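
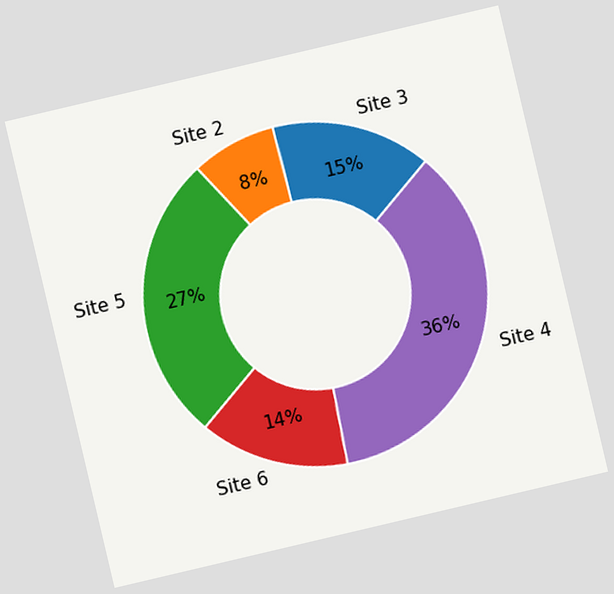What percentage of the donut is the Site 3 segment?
The chart is tilted about 13° counter-clockwise. The Site 3 segment takes up 15% of the ring.

15%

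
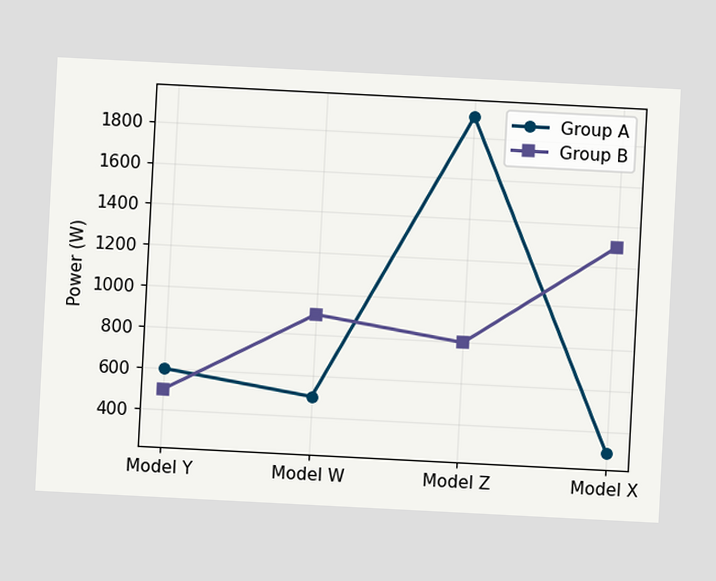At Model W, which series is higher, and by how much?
The chart is tilted about 3° clockwise. At Model W, Group B sits above the other line by 400W.

Group B, by 400W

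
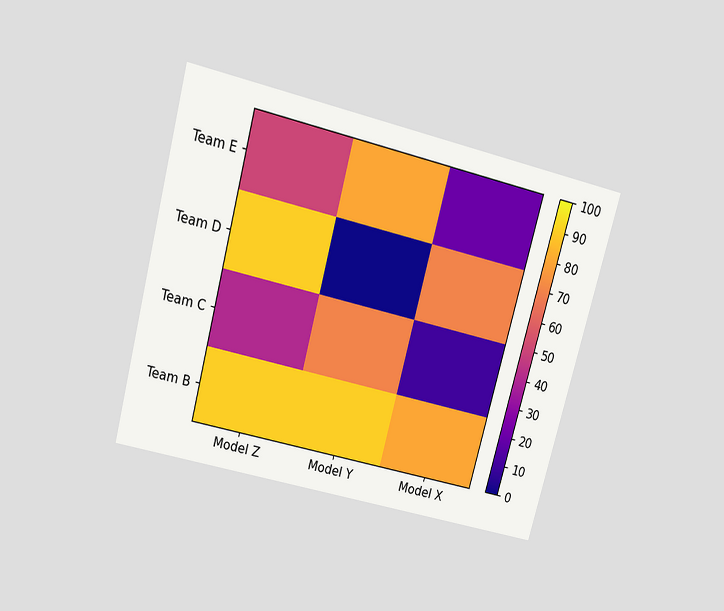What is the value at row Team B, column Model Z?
The chart is tilted about 15° clockwise and viewed slightly from above. Matching cell (Team B, Model Z) against the colorbar gives 90.

90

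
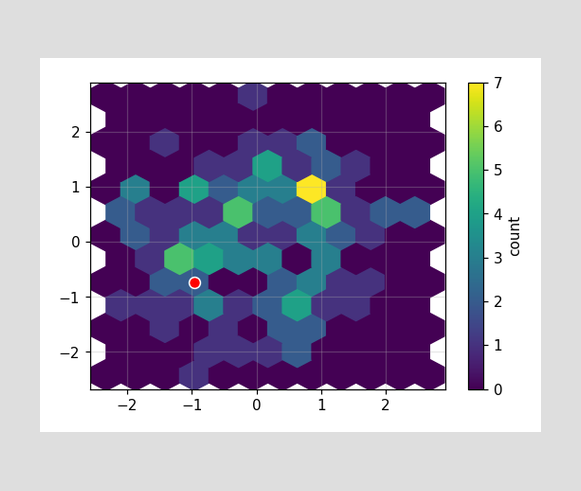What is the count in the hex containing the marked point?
2

The marked hex reads 2 on the colorbar.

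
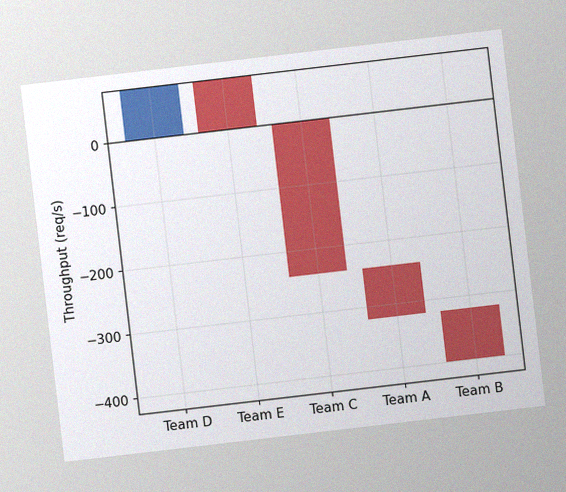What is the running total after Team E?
0req/s

The chart is tilted about 7° counter-clockwise, with some photo noise. After Team E the running total reaches 0req/s.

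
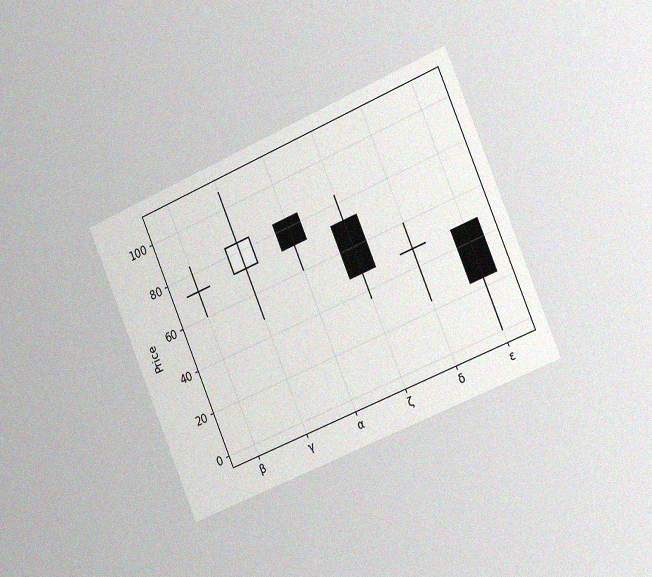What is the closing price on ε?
The chart is tilted about 23° counter-clockwise and viewed slightly from the right, with some photo noise. The ε candle closes at 24.

24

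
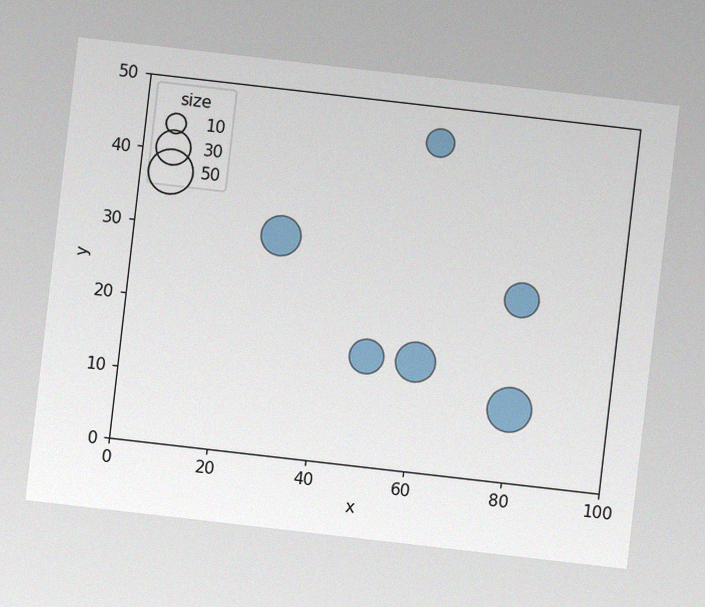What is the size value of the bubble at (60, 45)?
20

The chart is tilted about 7° clockwise, with some photo noise. Matching the bubble at (60, 45) against the size legend gives 20.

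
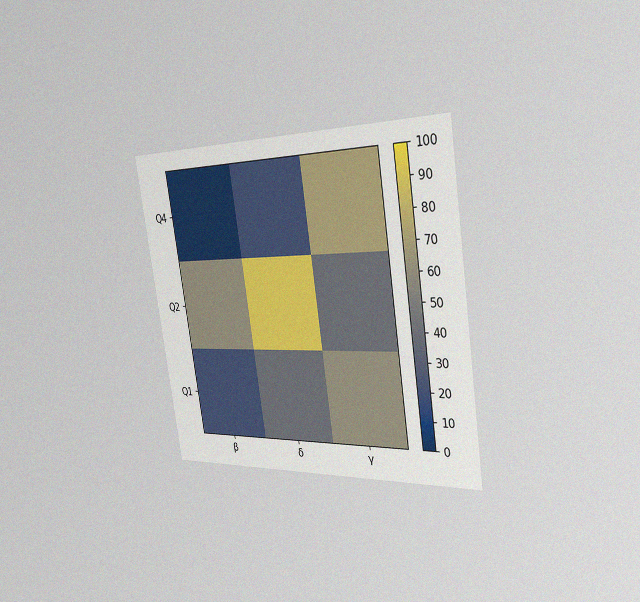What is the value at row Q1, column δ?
40

The chart is tilted about 9° counter-clockwise and viewed slightly from the right, with some photo noise. Matching cell (Q1, δ) against the colorbar gives 40.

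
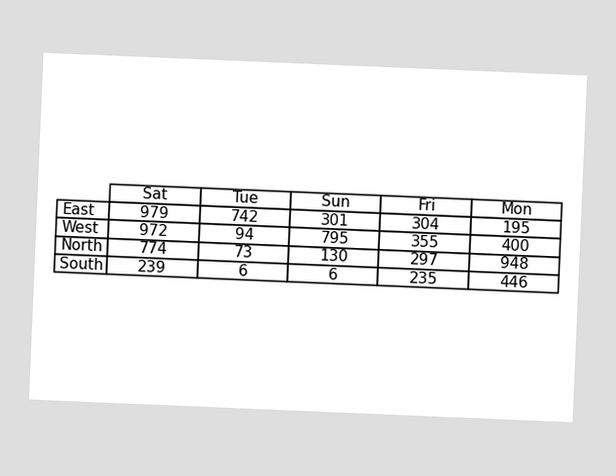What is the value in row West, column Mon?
The chart is tilted about 2° clockwise. The (West, Mon) cell reads 400.

400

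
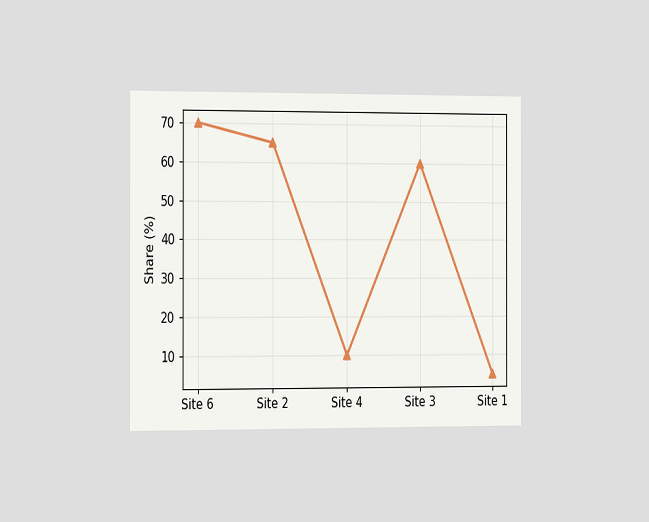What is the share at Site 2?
The chart is viewed slightly from the left. At Site 2, the line is at 65%.

65%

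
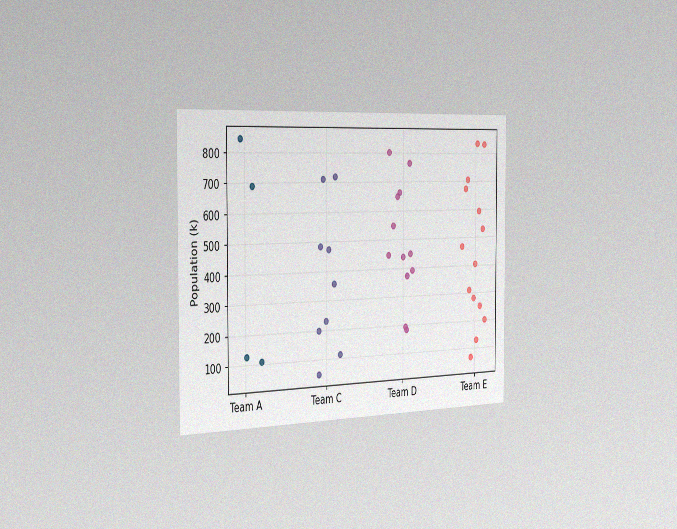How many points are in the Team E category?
14

The chart is viewed slightly from the left, with some photo noise. Counting the markers in the Team E column gives 14.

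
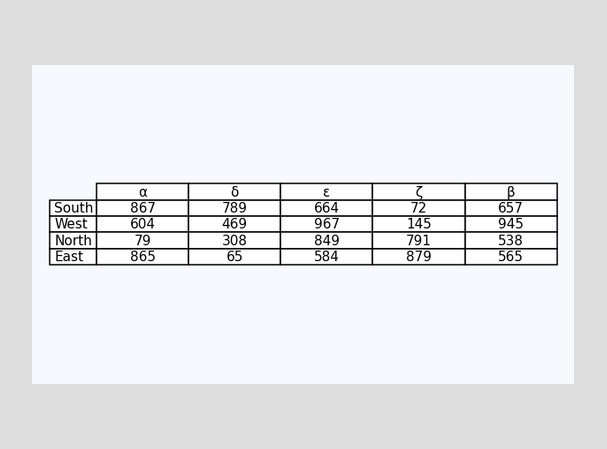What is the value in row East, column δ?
The (East, δ) cell reads 65.

65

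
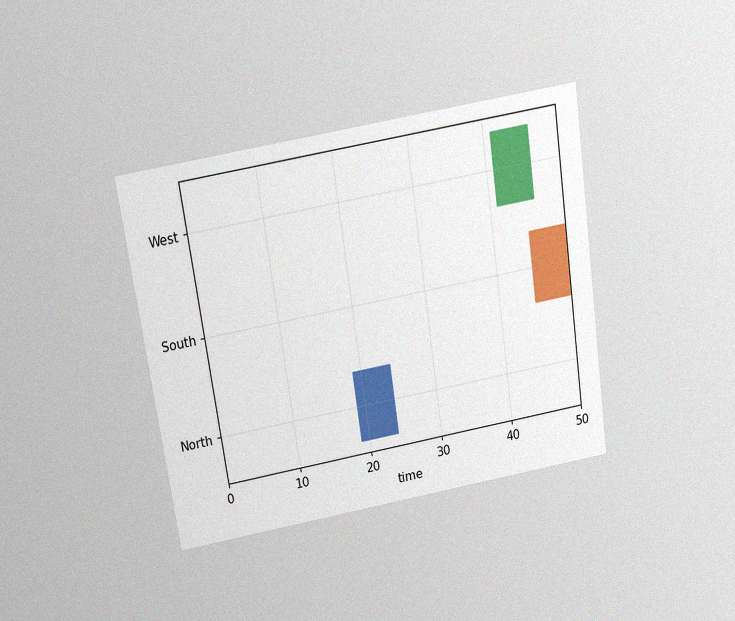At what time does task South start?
45

The chart is tilted about 8° counter-clockwise and viewed slightly from above, with some photo noise. The South bar begins at t=45.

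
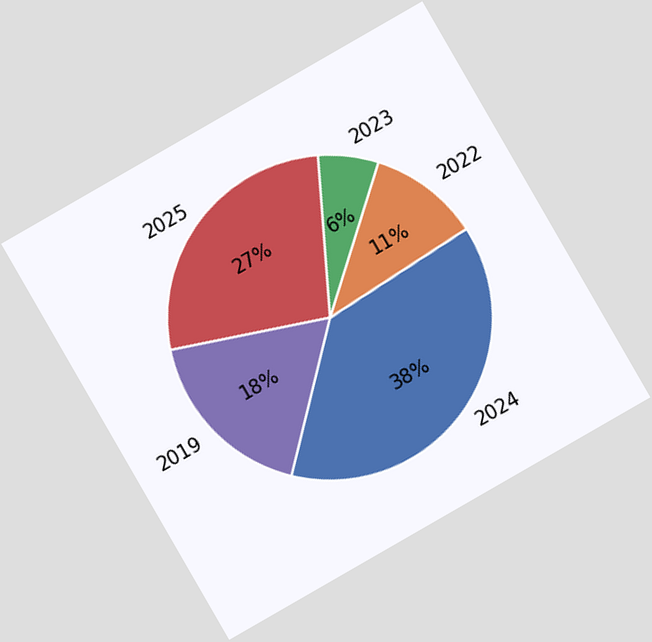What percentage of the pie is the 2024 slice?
The chart is tilted about 30° counter-clockwise. The 2024 slice takes up 38% of the pie.

38%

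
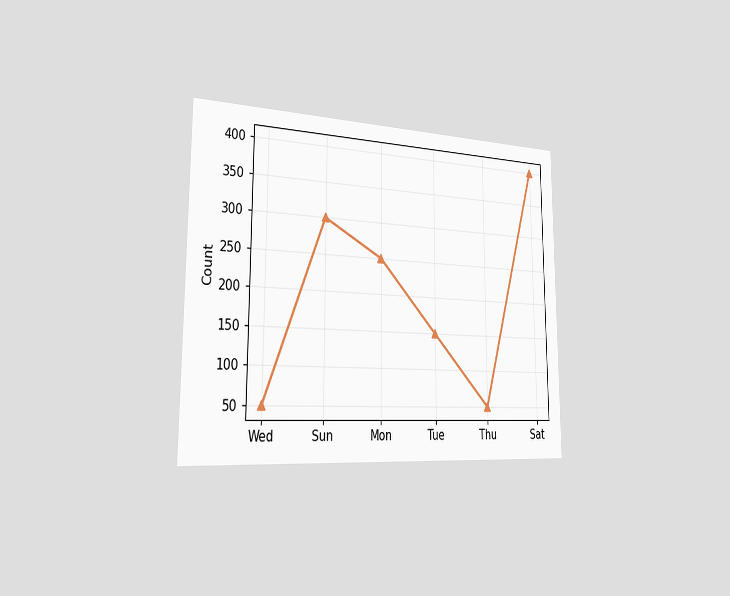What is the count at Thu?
The chart is viewed slightly from the left. At Thu, the line is at 50.

50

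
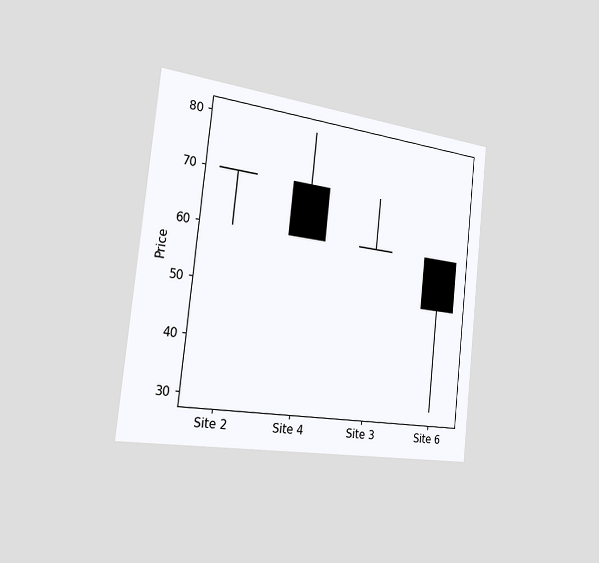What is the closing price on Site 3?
The chart is tilted about 6° clockwise and viewed slightly from the left. The Site 3 candle closes at 60.

60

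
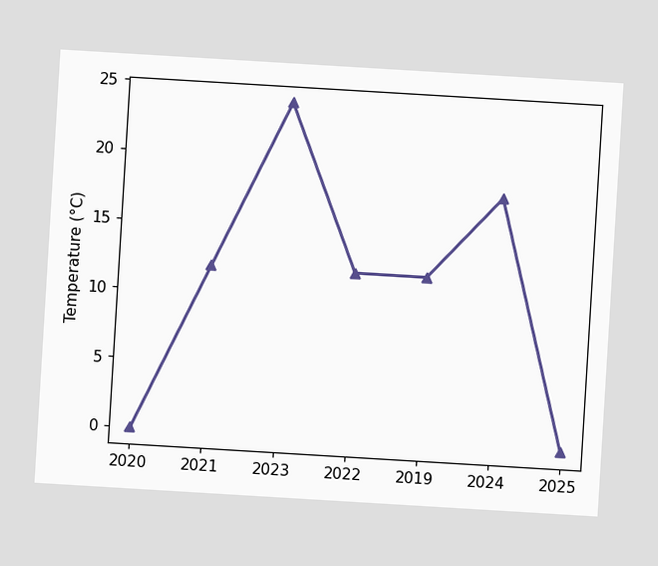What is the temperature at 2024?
The chart is tilted about 3° clockwise. At 2024, the line is at 18°C.

18°C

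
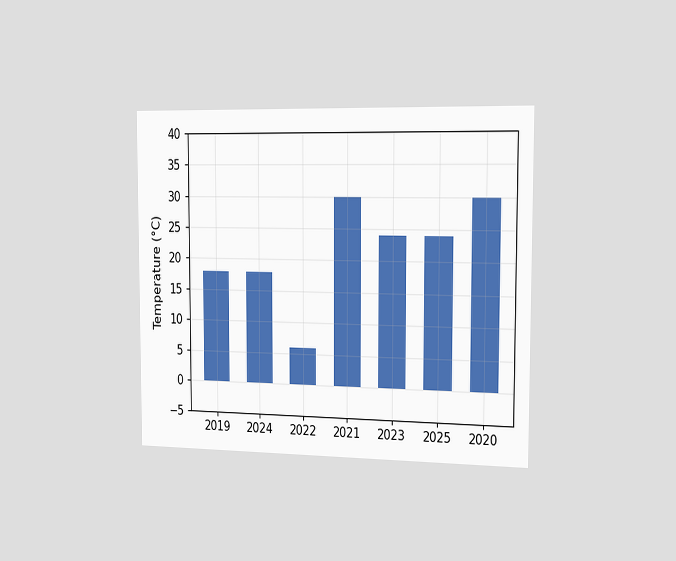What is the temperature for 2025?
24°C

The chart is viewed slightly from the right. Reading along the chart's y-axis, the 2025 bar reaches 24°C.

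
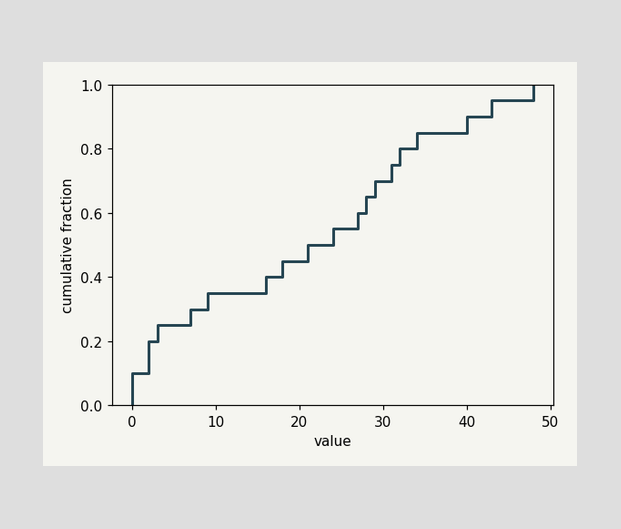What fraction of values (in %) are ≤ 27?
At x=27 the ECDF step is at 60%.

60%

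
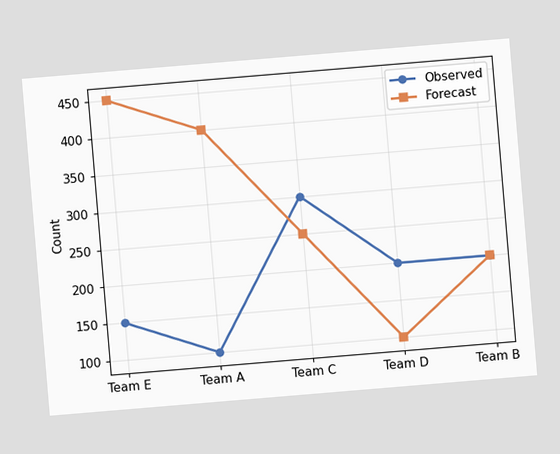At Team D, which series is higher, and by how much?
Observed, by 100

The chart is tilted about 5° counter-clockwise. At Team D, Observed sits above the other line by 100.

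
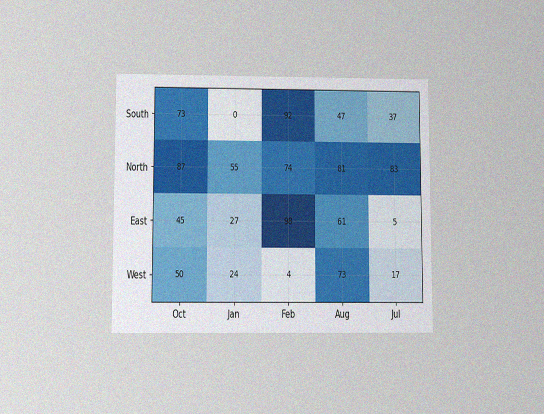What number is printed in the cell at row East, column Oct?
45

The chart is viewed slightly from below, with some photo noise. The (East, Oct) cell reads 45.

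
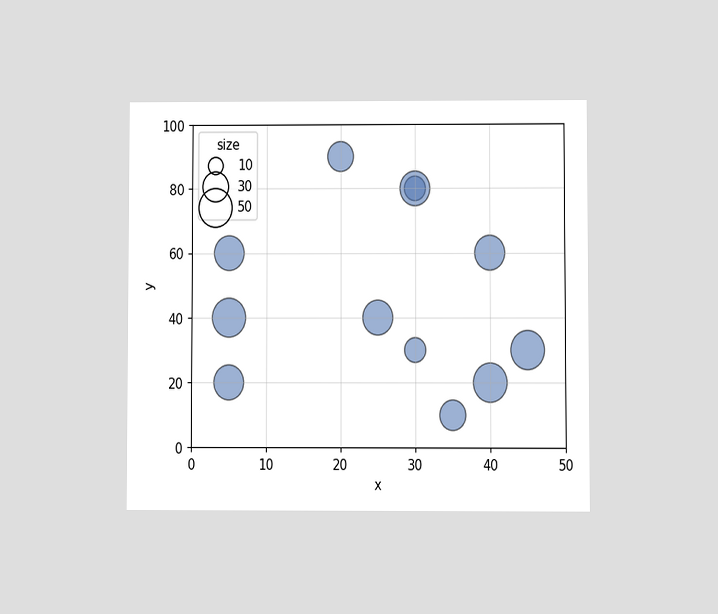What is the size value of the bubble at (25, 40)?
The chart is viewed at a slight angle. Matching the bubble at (25, 40) against the size legend gives 40.

40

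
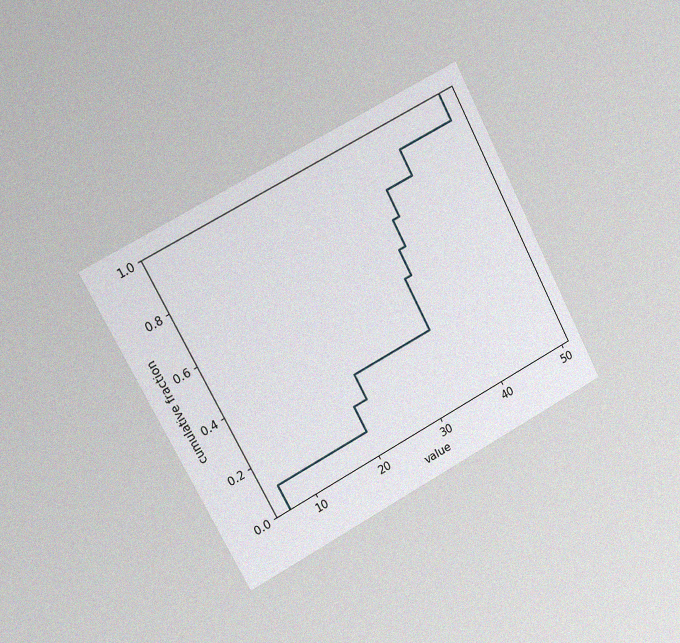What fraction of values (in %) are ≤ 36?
The chart is tilted about 28° counter-clockwise and viewed slightly from the left, with some photo noise. At x=36 the ECDF step is at 70%.

70%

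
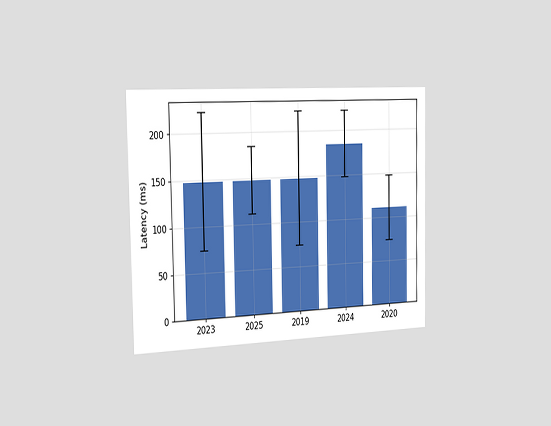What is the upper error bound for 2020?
148ms

The chart is viewed slightly from the left. The 2020 bar's upper whisker reaches 148ms.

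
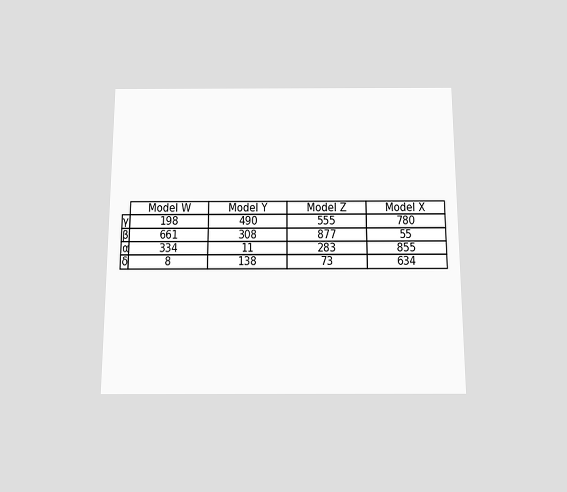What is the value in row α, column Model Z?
283

The chart is viewed slightly from below. The (α, Model Z) cell reads 283.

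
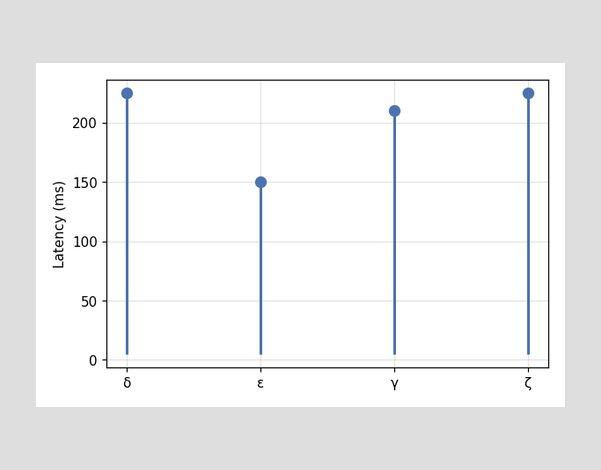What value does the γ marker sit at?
The γ marker sits at 210ms.

210ms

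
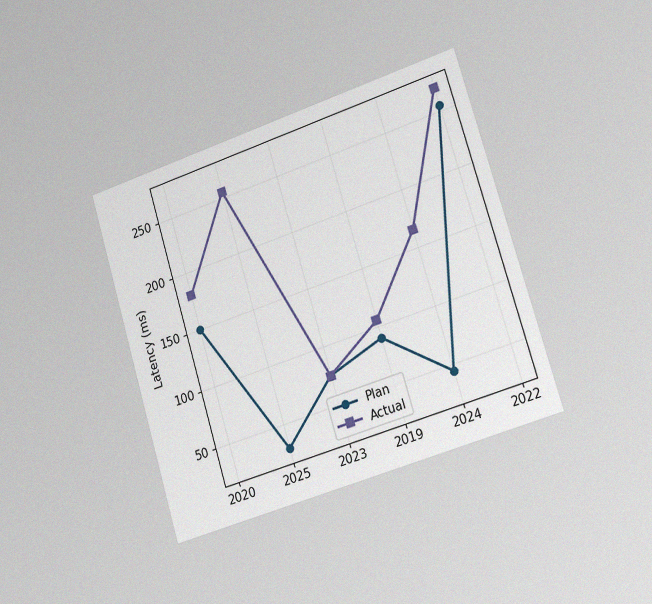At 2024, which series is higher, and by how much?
Actual, by 120ms

The chart is tilted about 17° counter-clockwise and viewed slightly from the right, with some photo noise. At 2024, Actual sits above the other line by 120ms.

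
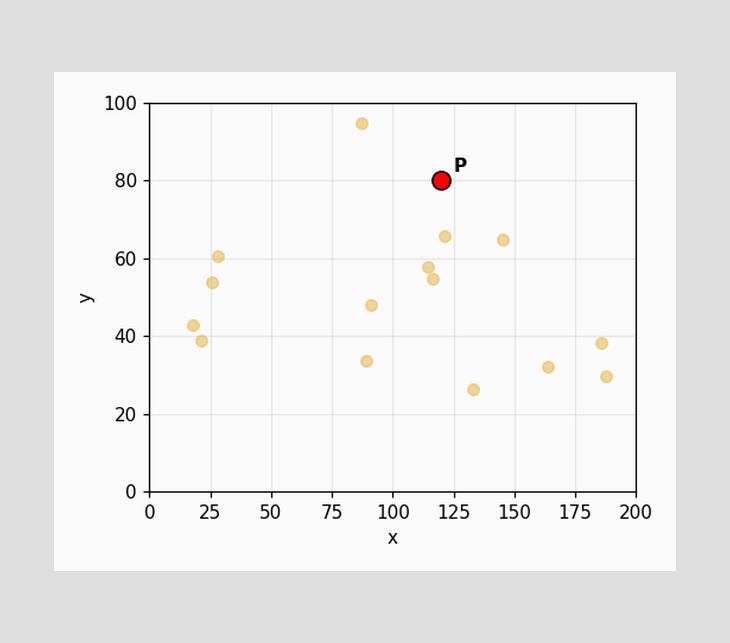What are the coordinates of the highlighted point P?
(120, 80)

Following the gridlines from P to each axis, P sits at (120, 80).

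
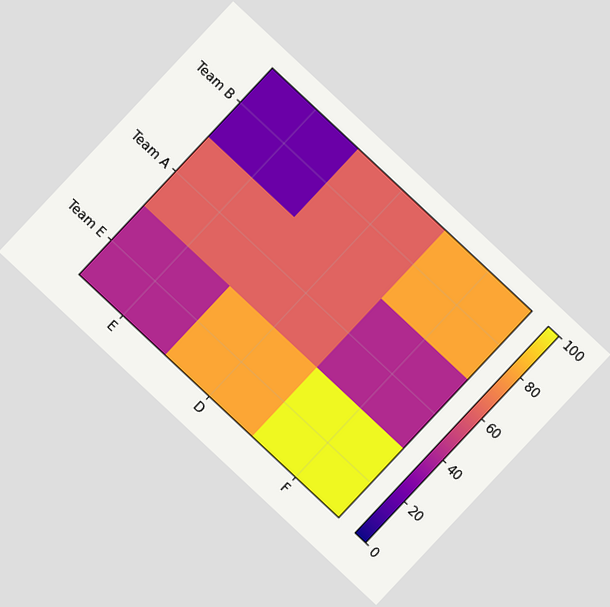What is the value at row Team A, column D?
The chart is tilted about 43° clockwise. Matching cell (Team A, D) against the colorbar gives 60.

60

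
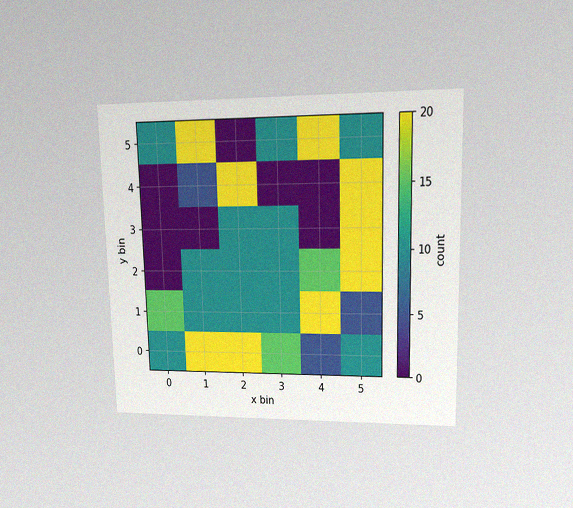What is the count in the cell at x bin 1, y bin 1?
The chart is viewed at a slight angle, with some photo noise. Matching the cell (1, 1) against the colorbar gives 10.

10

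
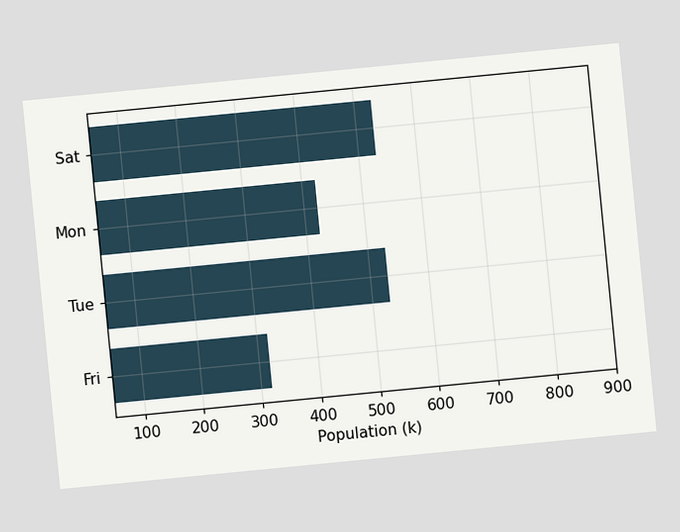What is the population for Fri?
The chart is tilted about 6° counter-clockwise. Reading along the chart's x-axis, the Fri bar reaches 318k.

318k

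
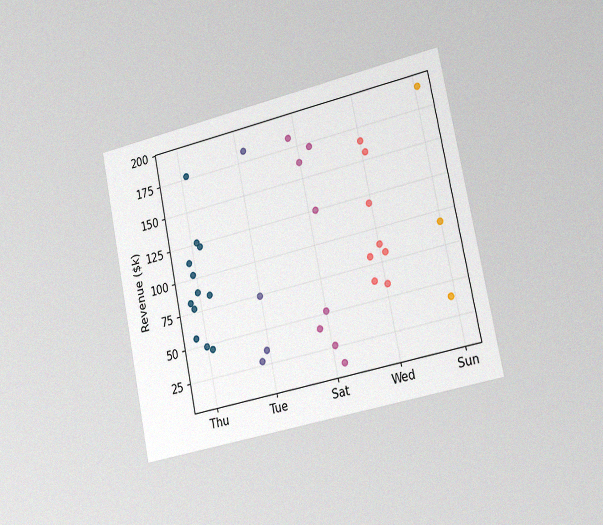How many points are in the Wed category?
The chart is tilted about 12° counter-clockwise and viewed slightly from the right, with some photo noise. Counting the markers in the Wed column gives 8.

8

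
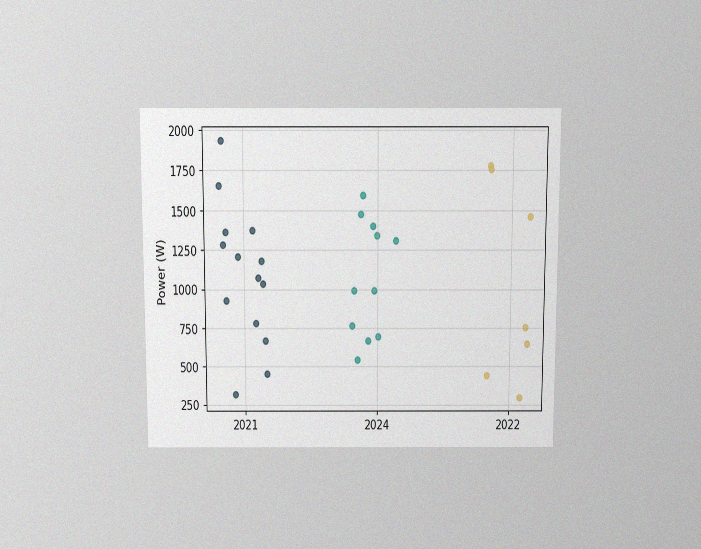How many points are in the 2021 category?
14

The chart is viewed slightly from above, with some photo noise. Counting the markers in the 2021 column gives 14.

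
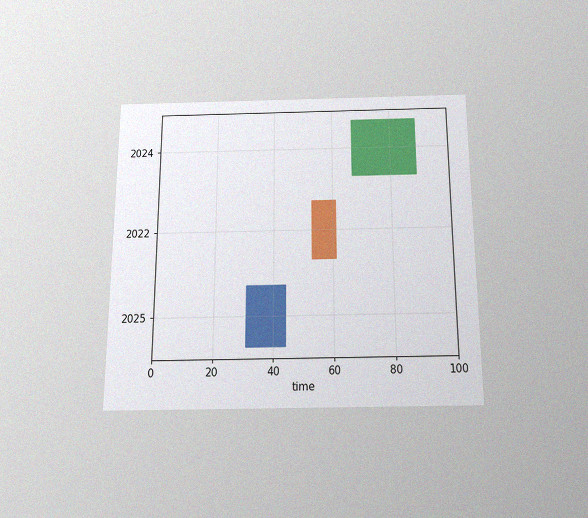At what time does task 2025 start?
The chart is viewed slightly from below, with some photo noise. The 2025 bar begins at t=31.

31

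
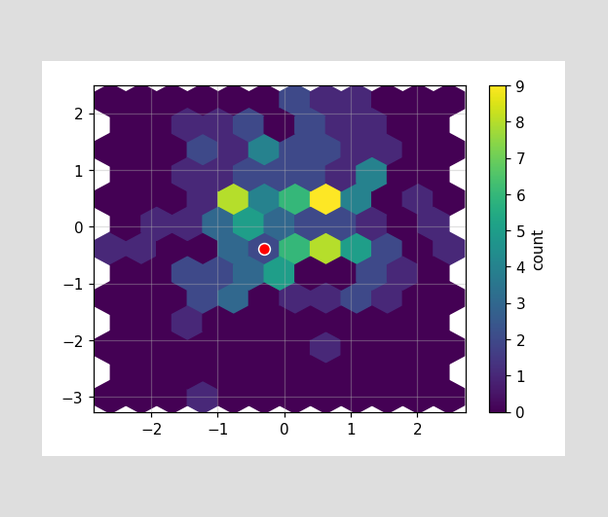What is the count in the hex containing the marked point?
The marked hex reads 2 on the colorbar.

2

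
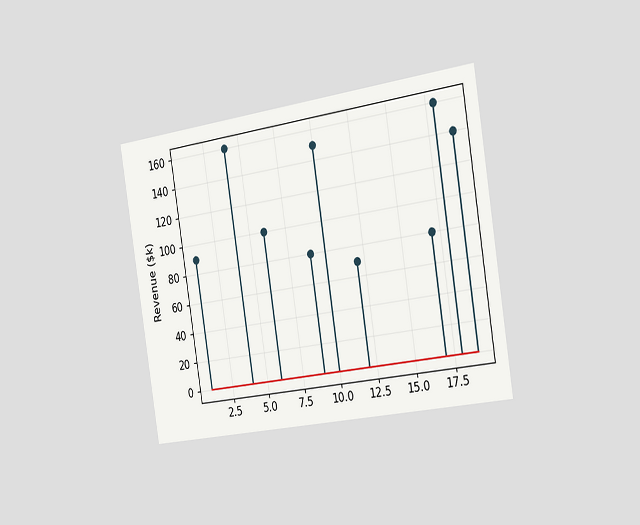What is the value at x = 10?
The chart is tilted about 9° counter-clockwise and viewed slightly from the right. The stem at x=10 reaches $150k.

$150k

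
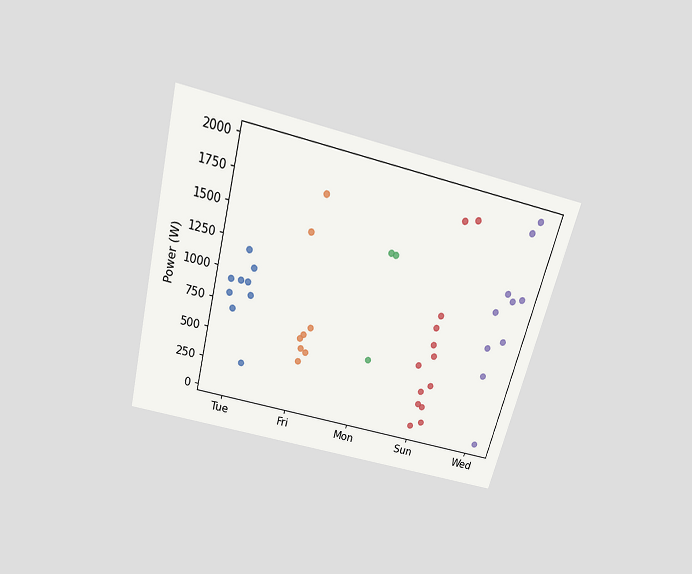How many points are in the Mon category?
3

The chart is tilted about 15° clockwise and viewed slightly from above. Counting the markers in the Mon column gives 3.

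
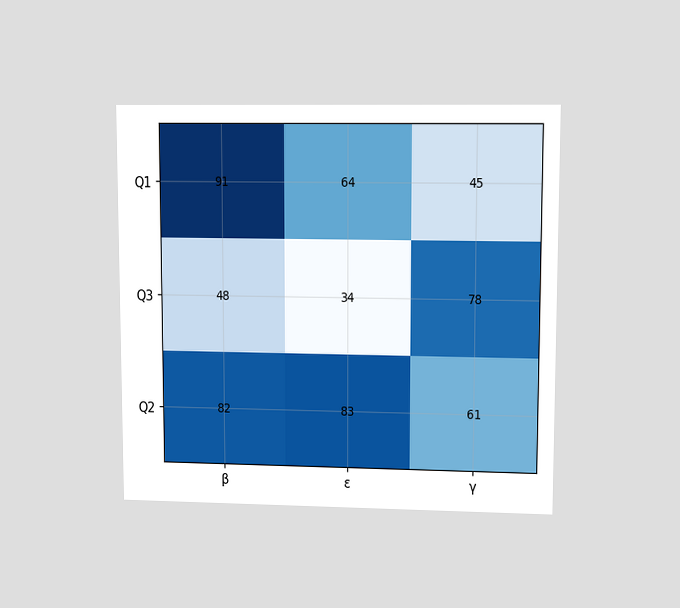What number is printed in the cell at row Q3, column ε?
34

The chart is viewed at a slight angle. The (Q3, ε) cell reads 34.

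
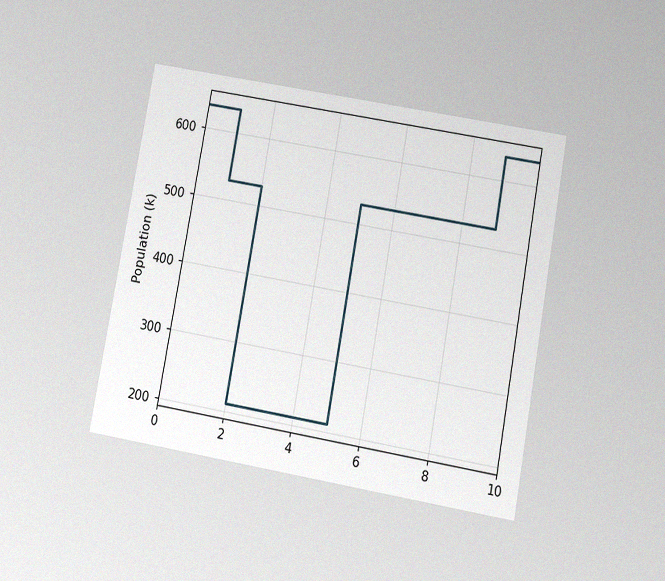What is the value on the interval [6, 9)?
The chart is tilted about 10° clockwise and viewed slightly from below, with some photo noise. On [6, 9) the step sits at 530k.

530k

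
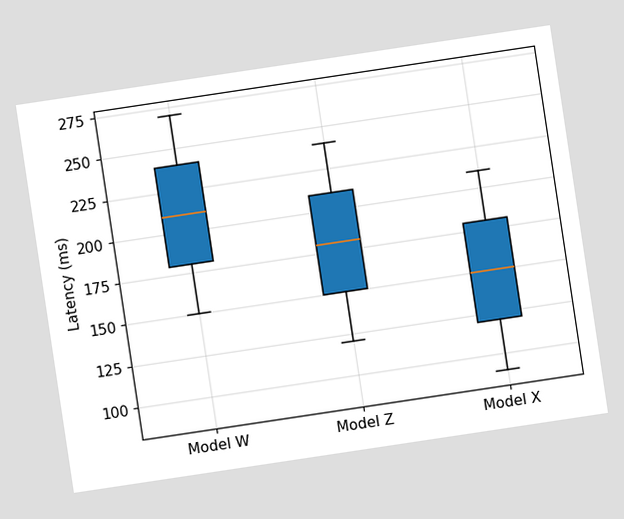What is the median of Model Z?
180ms

The chart is tilted about 9° counter-clockwise. The median line in the Model Z box sits at 180ms.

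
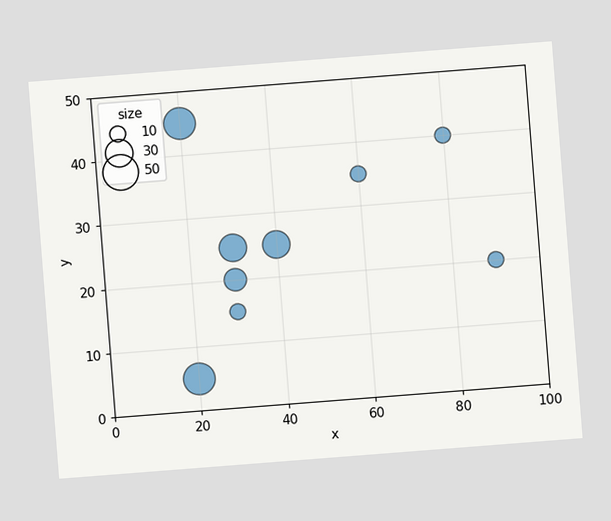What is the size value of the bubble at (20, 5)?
The chart is tilted about 4° counter-clockwise. Matching the bubble at (20, 5) against the size legend gives 40.

40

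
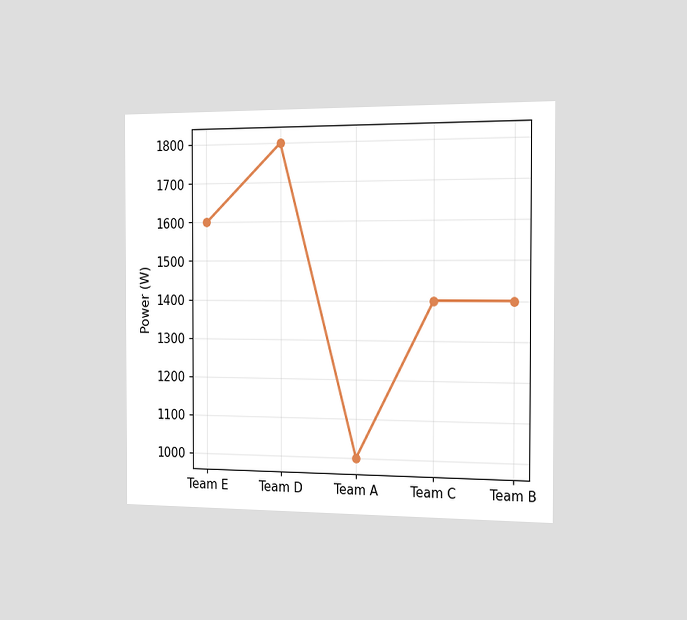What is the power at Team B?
1400W

The chart is viewed slightly from the right. At Team B, the line is at 1400W.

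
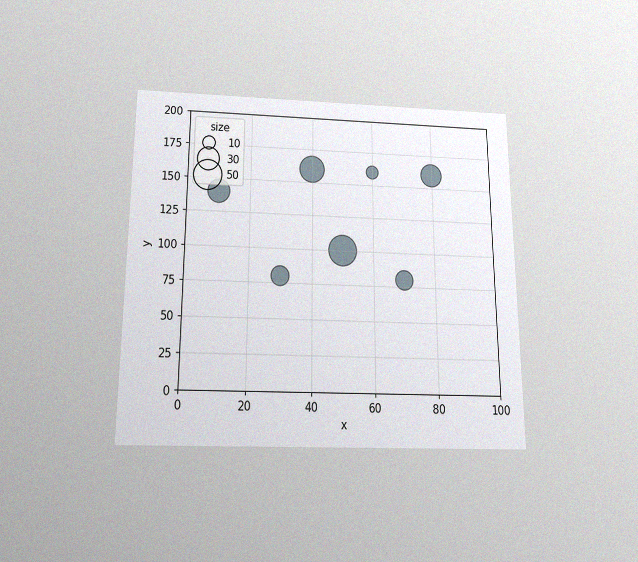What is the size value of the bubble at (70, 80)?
20

The chart is viewed slightly from below, with some photo noise. Matching the bubble at (70, 80) against the size legend gives 20.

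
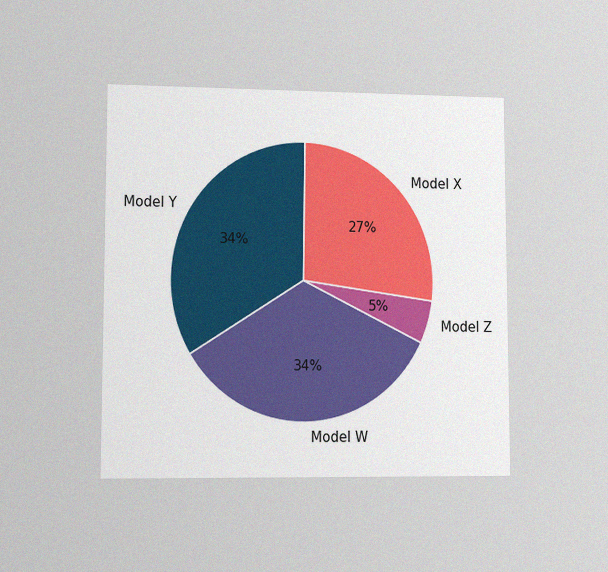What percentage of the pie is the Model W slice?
The chart is viewed at a slight angle, with some photo noise. The Model W slice takes up 34% of the pie.

34%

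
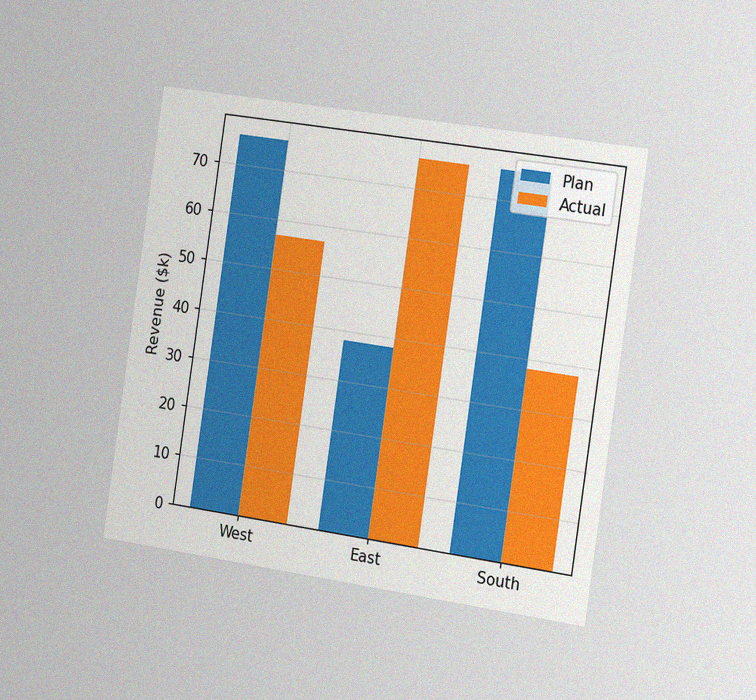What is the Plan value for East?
$38k

The chart is tilted about 8° clockwise and viewed slightly from the right, with some photo noise. The Plan bar at East reaches $38k on the y-axis.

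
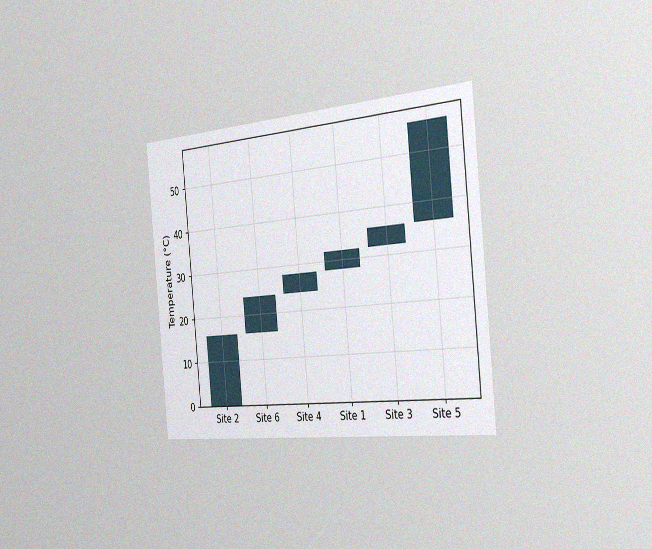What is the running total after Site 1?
The chart is tilted about 5° counter-clockwise and viewed slightly from the right, with some photo noise. After Site 1 the running total reaches 32°C.

32°C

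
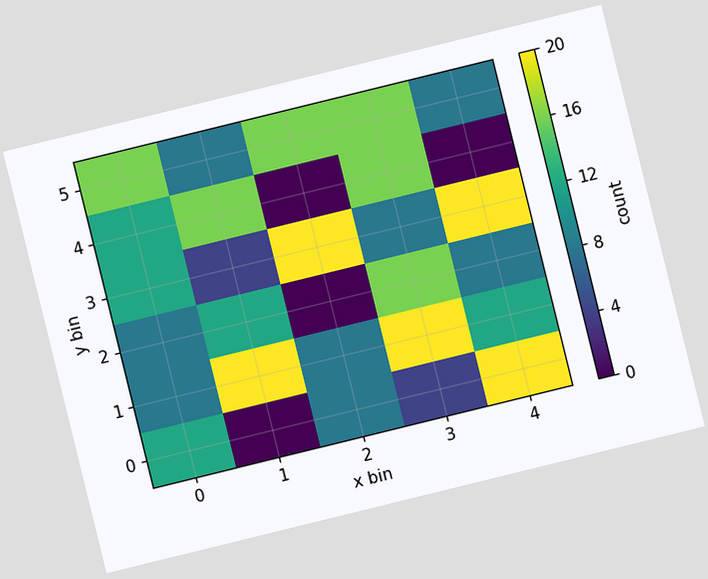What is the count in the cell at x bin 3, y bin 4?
The chart is tilted about 14° counter-clockwise. Matching the cell (3, 4) against the colorbar gives 16.

16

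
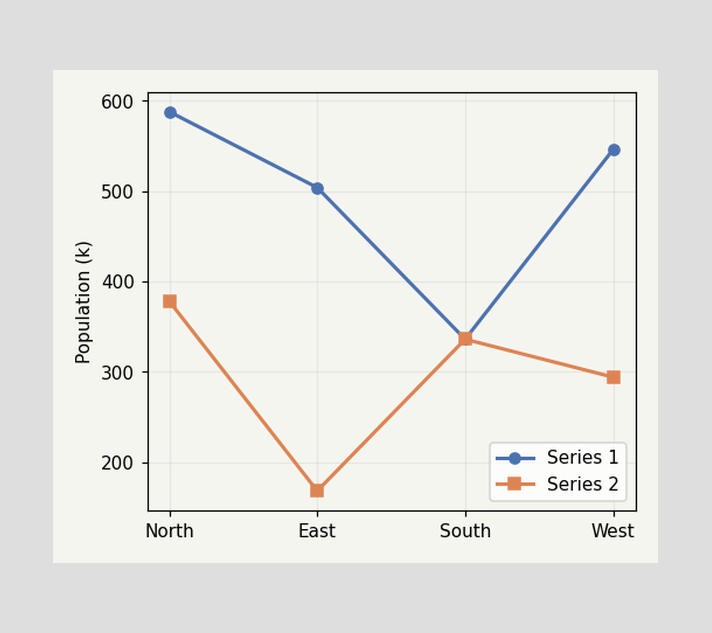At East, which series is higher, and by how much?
At East, Series 1 sits above the other line by 336k.

Series 1, by 336k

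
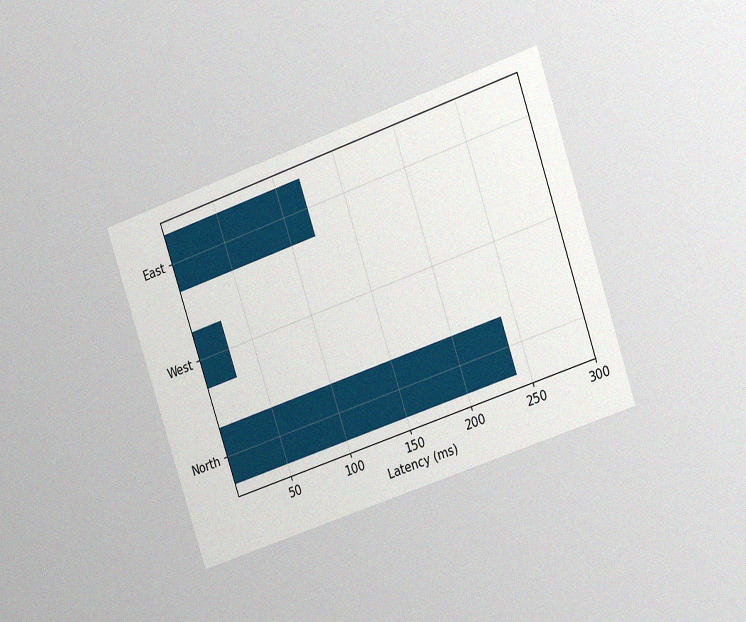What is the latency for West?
30ms

The chart is tilted about 19° counter-clockwise and viewed at a slight angle, with some photo noise. Reading along the chart's x-axis, the West bar reaches 30ms.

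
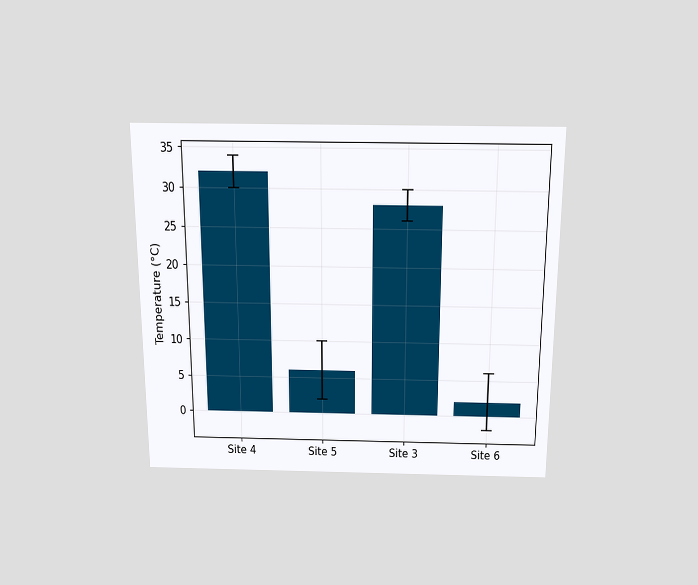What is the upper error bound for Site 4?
The chart is viewed slightly from above. The Site 4 bar's upper whisker reaches 34°C.

34°C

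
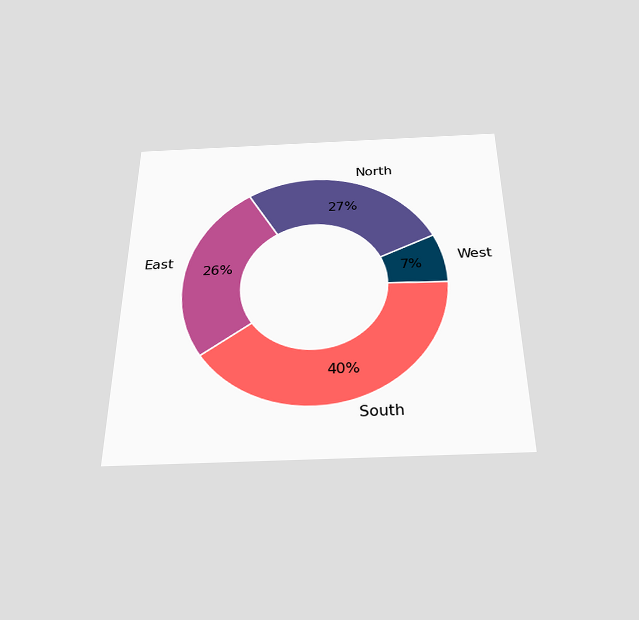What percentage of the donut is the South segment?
The chart is viewed slightly from below. The South segment takes up 40% of the ring.

40%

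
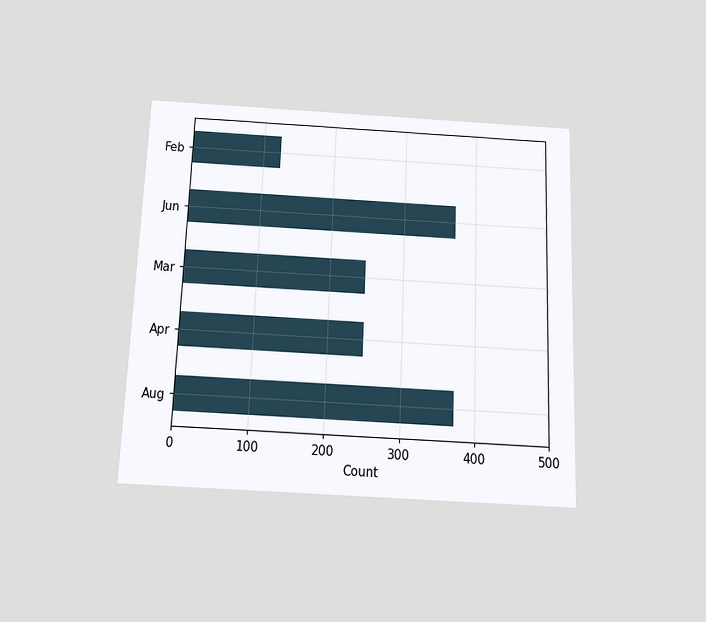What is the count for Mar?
The chart is tilted about 2° clockwise and viewed slightly from below. Reading along the chart's x-axis, the Mar bar reaches 248.

248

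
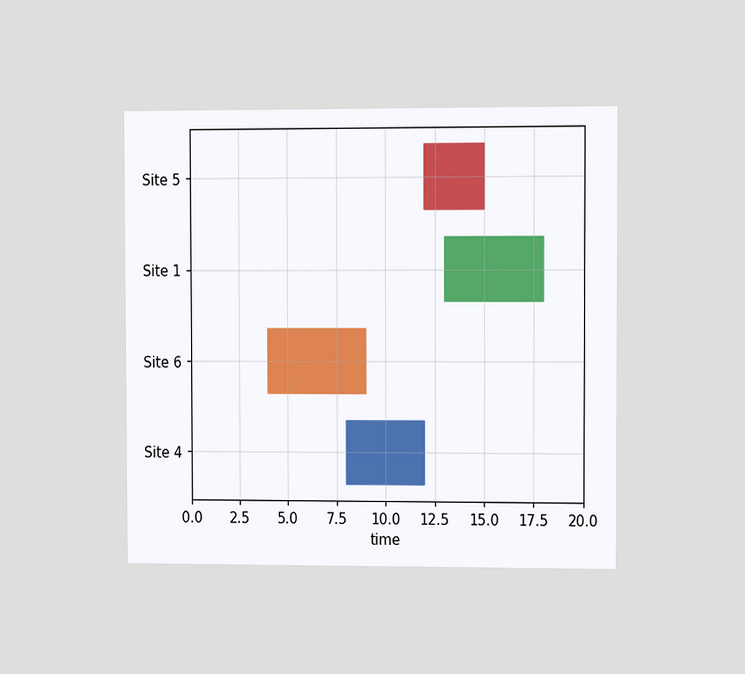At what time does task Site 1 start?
The chart is viewed slightly from the right. The Site 1 bar begins at t=13.

13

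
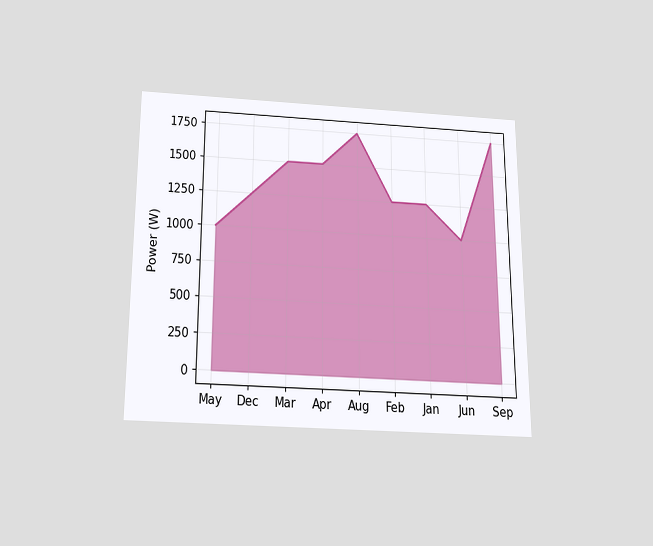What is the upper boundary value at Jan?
1250W

The chart is viewed slightly from below. At Jan the upper boundary is at 1250W.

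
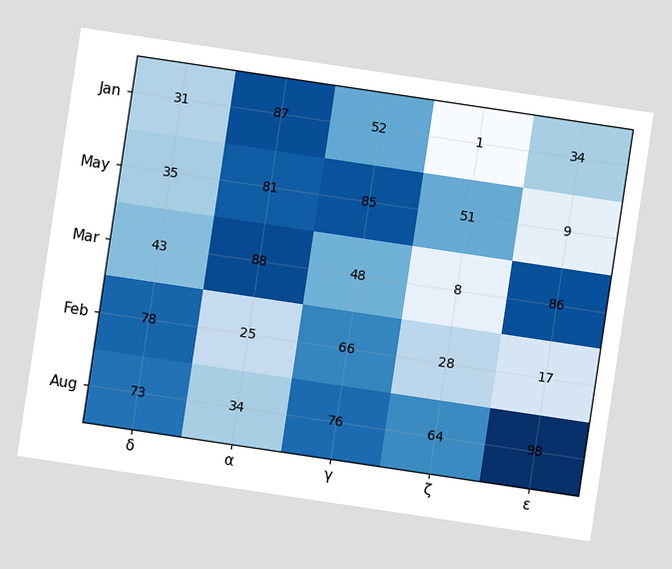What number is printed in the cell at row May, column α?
The chart is tilted about 8° clockwise. The (May, α) cell reads 81.

81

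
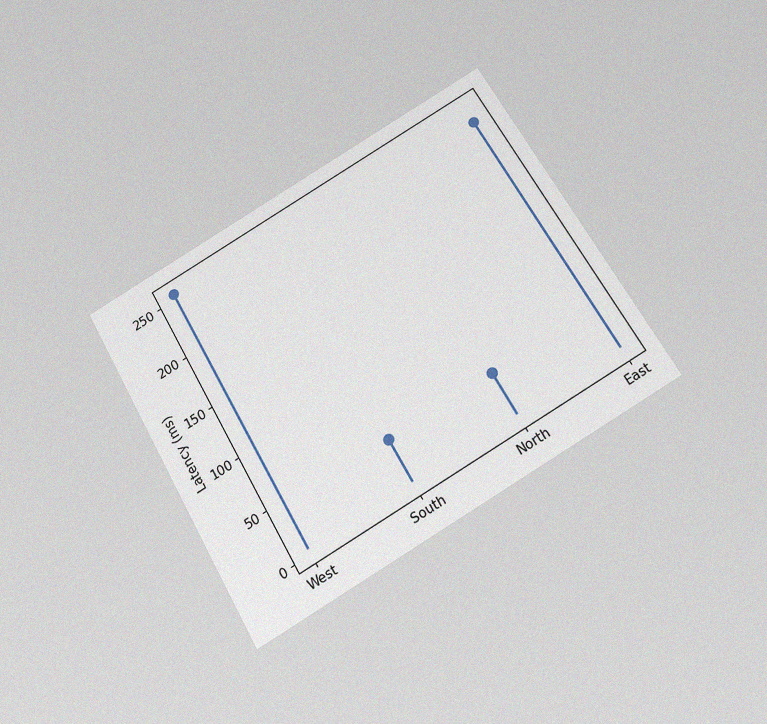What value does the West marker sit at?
The chart is tilted about 30° counter-clockwise and viewed slightly from below, with some photo noise. The West marker sits at 255ms.

255ms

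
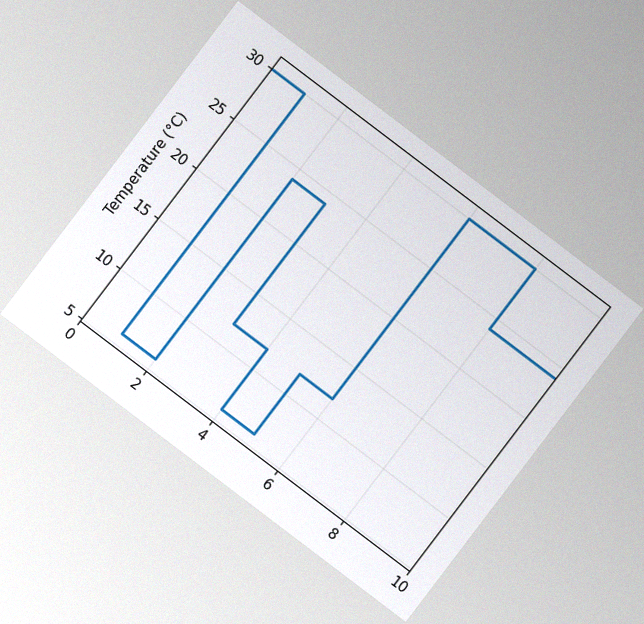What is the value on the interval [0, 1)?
30°C

The chart is tilted about 37° clockwise, with some photo noise. On [0, 1) the step sits at 30°C.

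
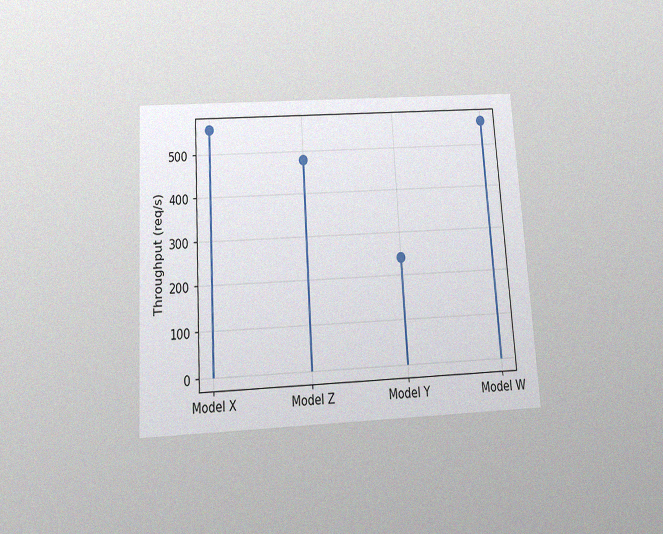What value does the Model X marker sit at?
The chart is tilted about 3° counter-clockwise and viewed slightly from below, with some photo noise. The Model X marker sits at 560req/s.

560req/s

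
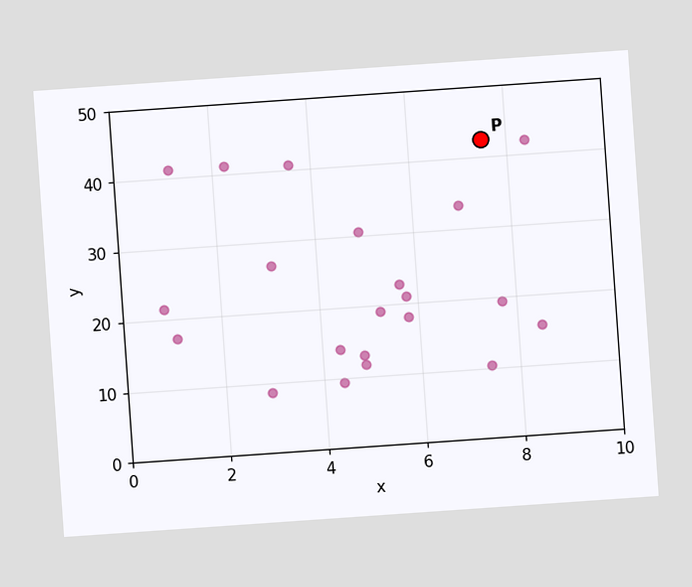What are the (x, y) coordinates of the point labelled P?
(7.5, 42.5)

The chart is tilted about 4° counter-clockwise. Following the gridlines from P to each axis, P sits at (7.5, 42.5).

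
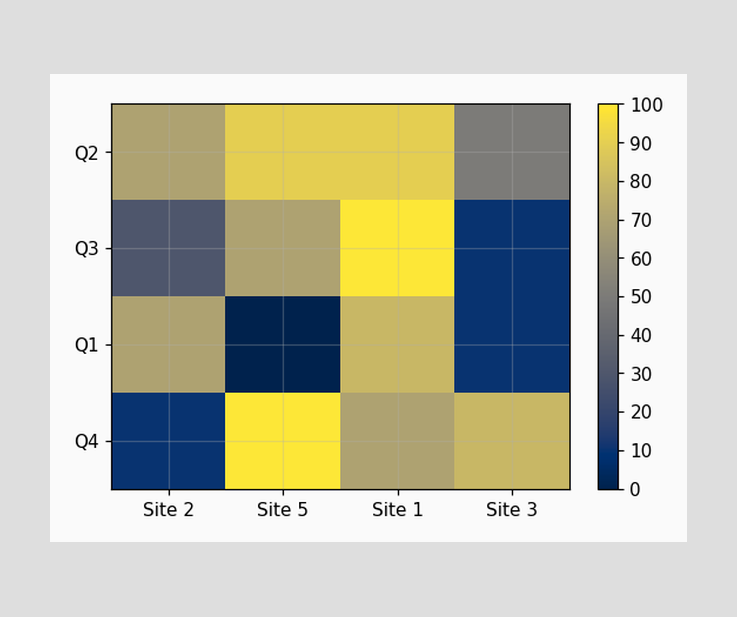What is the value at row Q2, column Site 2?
70

Matching cell (Q2, Site 2) against the colorbar gives 70.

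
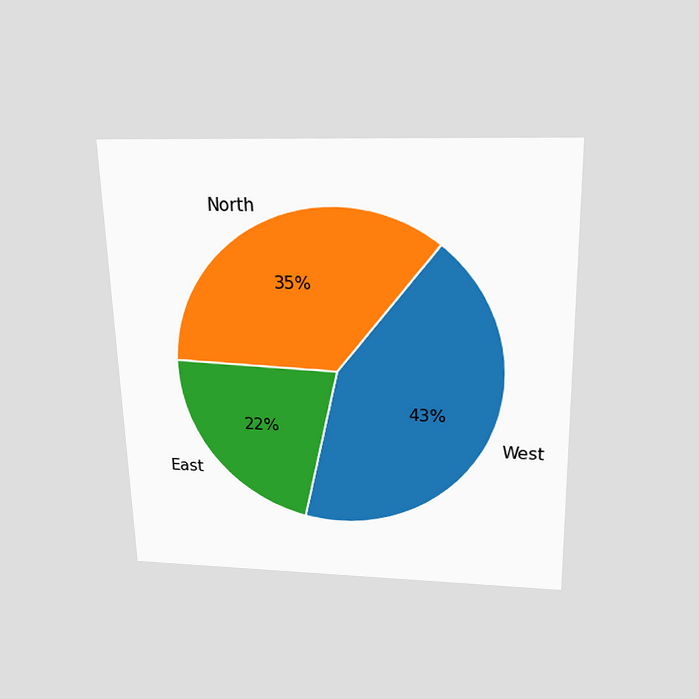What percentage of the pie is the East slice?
The chart is viewed slightly from above. The East slice takes up 22% of the pie.

22%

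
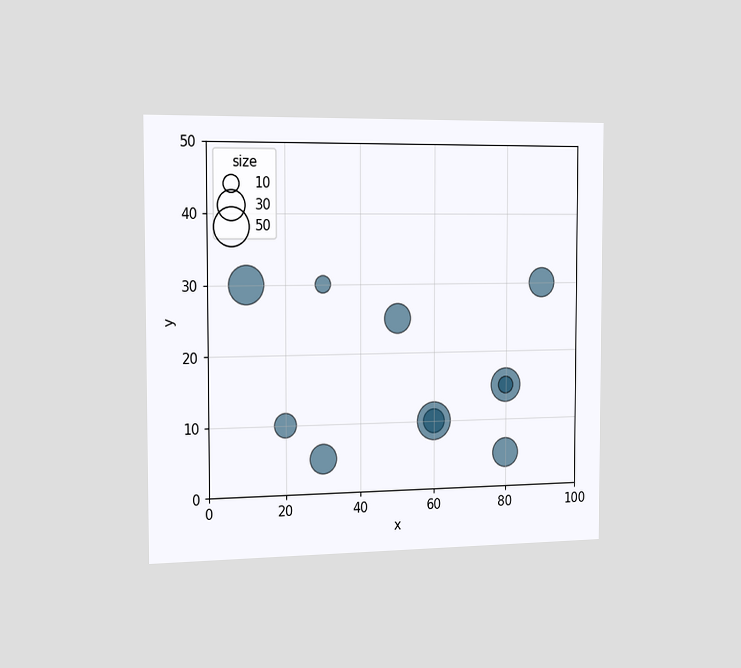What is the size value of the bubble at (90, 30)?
The chart is viewed slightly from the left. Matching the bubble at (90, 30) against the size legend gives 30.

30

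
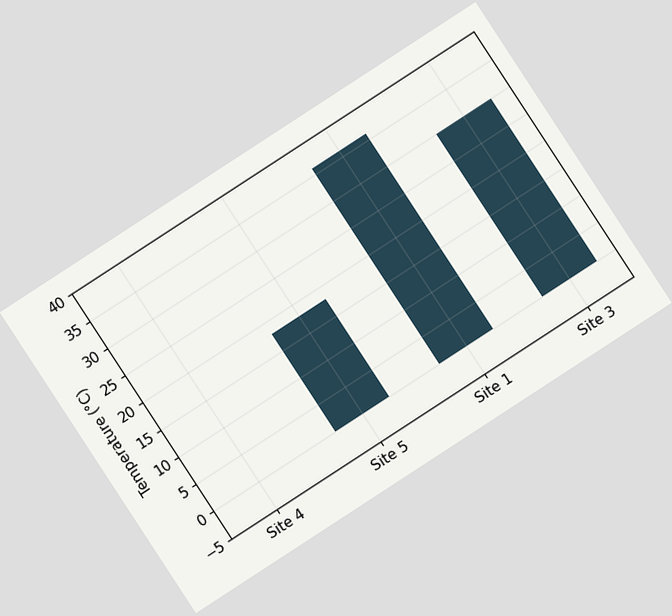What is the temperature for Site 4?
0°C

The chart is tilted about 33° counter-clockwise. Reading along the chart's y-axis, the Site 4 bar reaches 0°C.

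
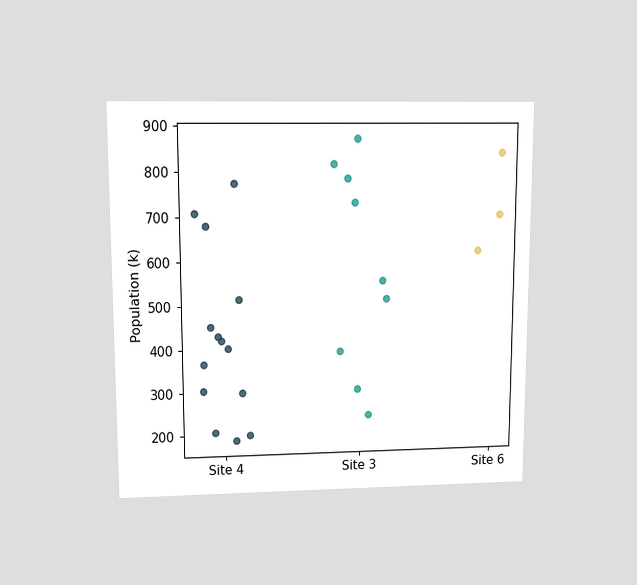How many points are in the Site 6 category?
The chart is viewed at a slight angle. Counting the markers in the Site 6 column gives 3.

3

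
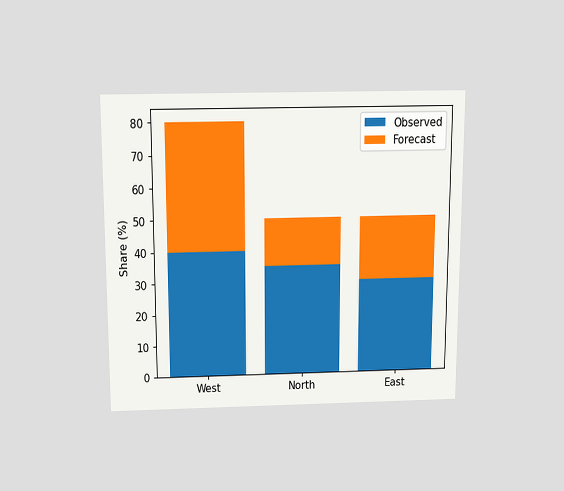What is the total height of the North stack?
The chart is viewed slightly from above. The North stack's top reaches 50% on the y-axis.

50%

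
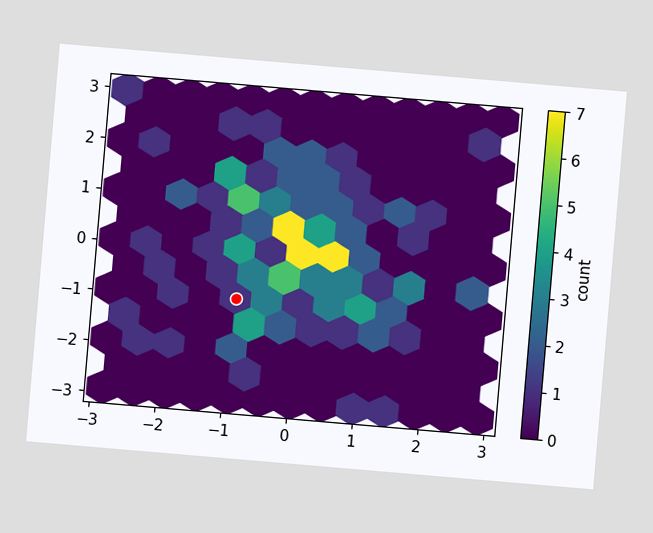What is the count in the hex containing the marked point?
The chart is tilted about 5° clockwise. The marked hex reads 1 on the colorbar.

1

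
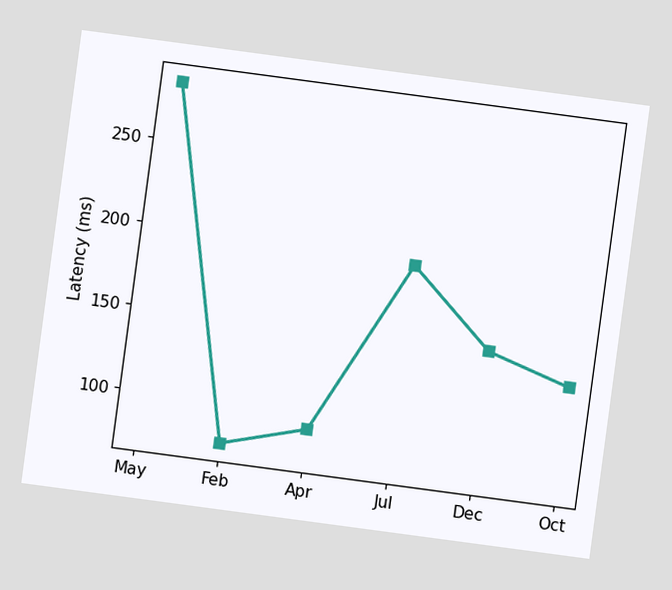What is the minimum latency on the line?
The chart is tilted about 8° clockwise. The lowest point is at Feb, and reading across to the y-axis gives 75ms.

75ms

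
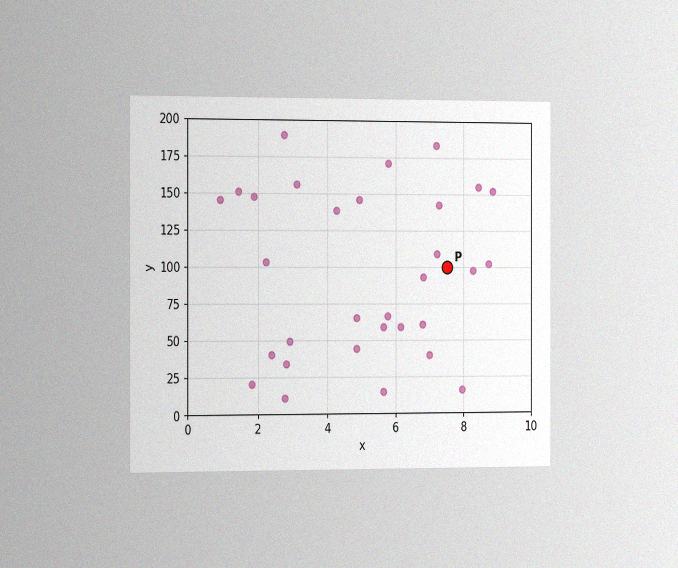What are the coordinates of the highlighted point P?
(7.5, 100)

The chart is viewed slightly from the left, with some photo noise. Following the gridlines from P to each axis, P sits at (7.5, 100).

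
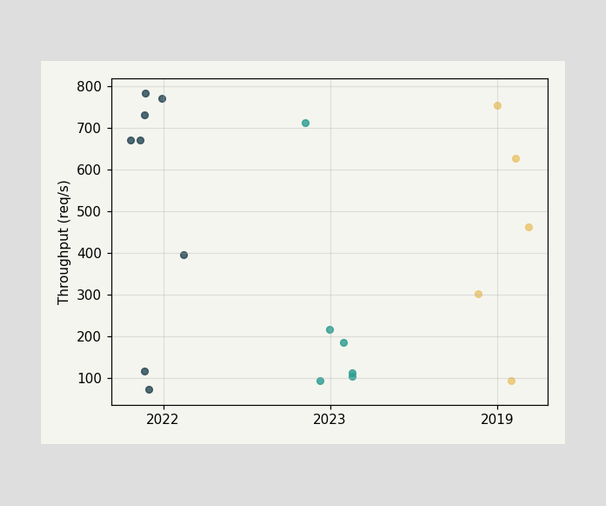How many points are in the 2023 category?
6

Counting the markers in the 2023 column gives 6.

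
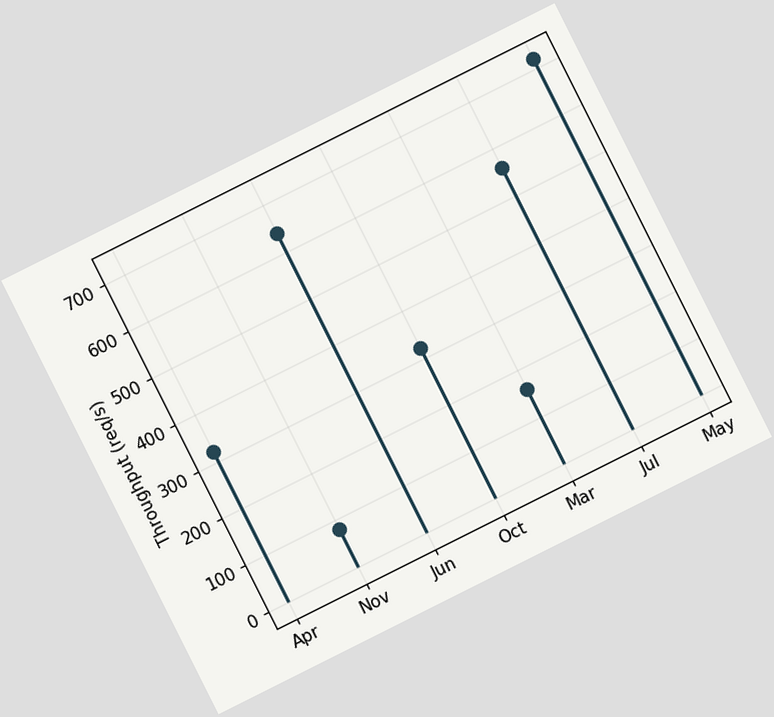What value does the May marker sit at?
720req/s

The chart is tilted about 27° counter-clockwise. The May marker sits at 720req/s.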